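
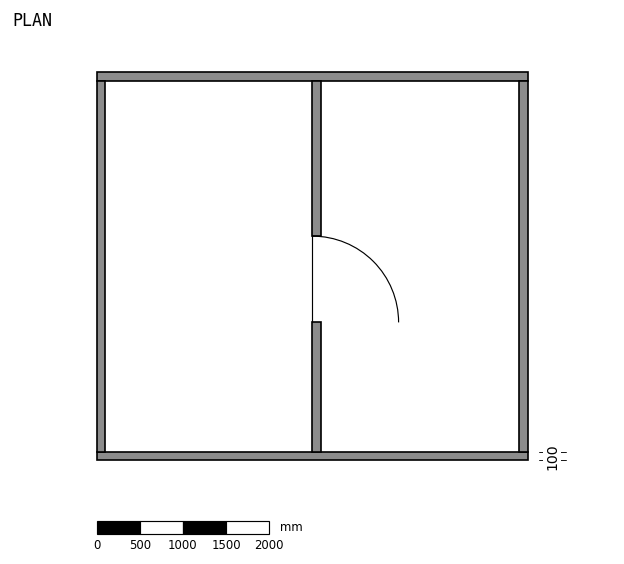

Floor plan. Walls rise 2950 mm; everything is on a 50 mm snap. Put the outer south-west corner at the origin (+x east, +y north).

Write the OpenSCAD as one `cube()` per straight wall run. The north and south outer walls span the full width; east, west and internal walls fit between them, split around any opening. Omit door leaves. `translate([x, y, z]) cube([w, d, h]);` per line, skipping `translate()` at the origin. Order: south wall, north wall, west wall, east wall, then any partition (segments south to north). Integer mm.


cube([5000, 100, 2950]);
translate([0, 4400, 0]) cube([5000, 100, 2950]);
translate([0, 100, 0]) cube([100, 4300, 2950]);
translate([4900, 100, 0]) cube([100, 4300, 2950]);
translate([2500, 100, 0]) cube([100, 1500, 2950]);
translate([2500, 2600, 0]) cube([100, 1800, 2950]);


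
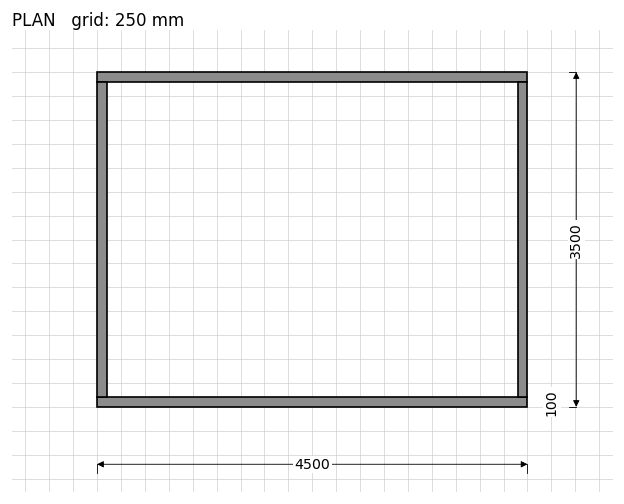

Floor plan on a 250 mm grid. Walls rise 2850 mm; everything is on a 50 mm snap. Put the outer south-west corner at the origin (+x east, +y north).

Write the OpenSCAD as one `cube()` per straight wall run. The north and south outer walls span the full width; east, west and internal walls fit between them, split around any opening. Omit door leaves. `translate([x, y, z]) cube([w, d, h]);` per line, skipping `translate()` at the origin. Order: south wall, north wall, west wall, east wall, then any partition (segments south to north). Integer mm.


cube([4500, 100, 2850]);
translate([0, 3400, 0]) cube([4500, 100, 2850]);
translate([0, 100, 0]) cube([100, 3300, 2850]);
translate([4400, 100, 0]) cube([100, 3300, 2850]);


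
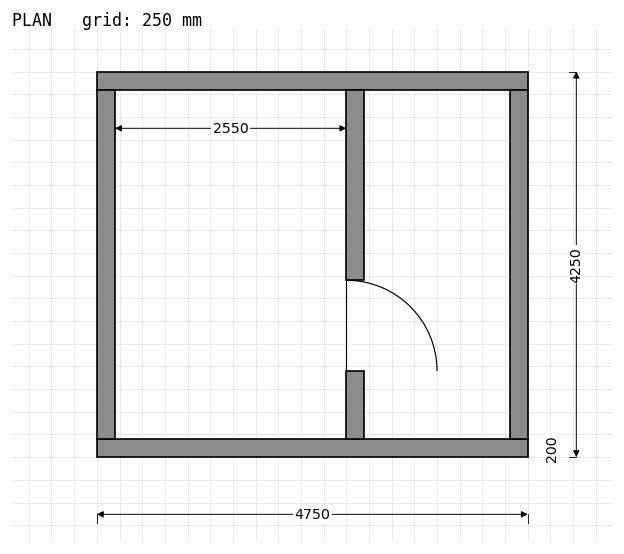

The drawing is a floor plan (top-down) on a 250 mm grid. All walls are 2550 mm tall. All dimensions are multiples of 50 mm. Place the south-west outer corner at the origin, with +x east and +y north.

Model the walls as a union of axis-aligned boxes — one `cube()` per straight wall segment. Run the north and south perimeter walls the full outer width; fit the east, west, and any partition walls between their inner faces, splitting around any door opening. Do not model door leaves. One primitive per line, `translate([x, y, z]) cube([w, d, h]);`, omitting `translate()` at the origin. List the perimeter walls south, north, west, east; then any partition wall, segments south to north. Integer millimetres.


cube([4750, 200, 2550]);
translate([0, 4050, 0]) cube([4750, 200, 2550]);
translate([0, 200, 0]) cube([200, 3850, 2550]);
translate([4550, 200, 0]) cube([200, 3850, 2550]);
translate([2750, 200, 0]) cube([200, 750, 2550]);
translate([2750, 1950, 0]) cube([200, 2100, 2550]);


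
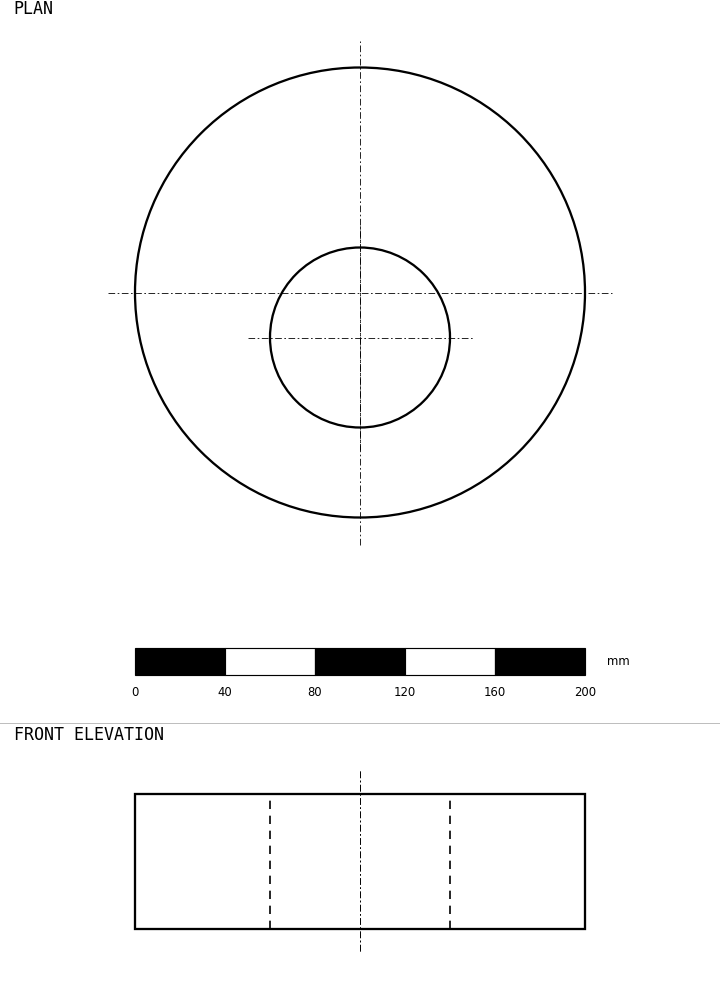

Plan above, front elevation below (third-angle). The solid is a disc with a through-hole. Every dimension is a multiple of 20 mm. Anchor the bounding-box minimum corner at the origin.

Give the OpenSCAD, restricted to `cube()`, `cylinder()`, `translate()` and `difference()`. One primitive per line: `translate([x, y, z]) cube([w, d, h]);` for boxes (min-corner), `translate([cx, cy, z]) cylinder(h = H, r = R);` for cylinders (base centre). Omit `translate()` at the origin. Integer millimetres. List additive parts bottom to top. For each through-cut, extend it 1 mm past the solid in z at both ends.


difference() {
  translate([100, 100, 0]) cylinder(h = 60, r = 100);
  translate([100, 80, -1]) cylinder(h = 62, r = 40);
}


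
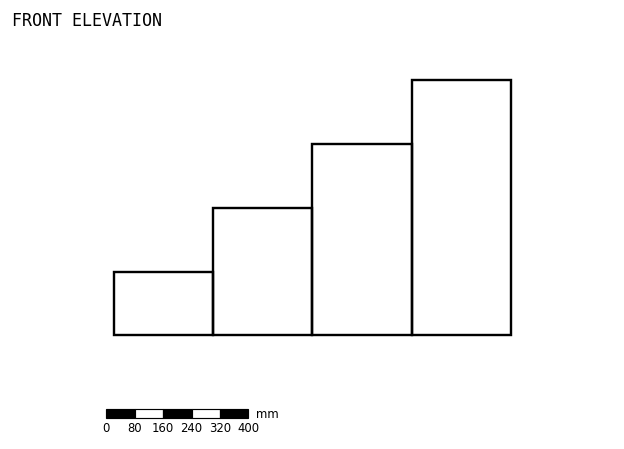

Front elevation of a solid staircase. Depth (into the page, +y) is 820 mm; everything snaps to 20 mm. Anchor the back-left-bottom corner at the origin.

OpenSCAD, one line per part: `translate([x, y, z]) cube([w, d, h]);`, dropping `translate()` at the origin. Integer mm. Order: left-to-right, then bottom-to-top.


cube([280, 820, 180]);
translate([280, 0, 0]) cube([280, 820, 360]);
translate([560, 0, 0]) cube([280, 820, 540]);
translate([840, 0, 0]) cube([280, 820, 720]);


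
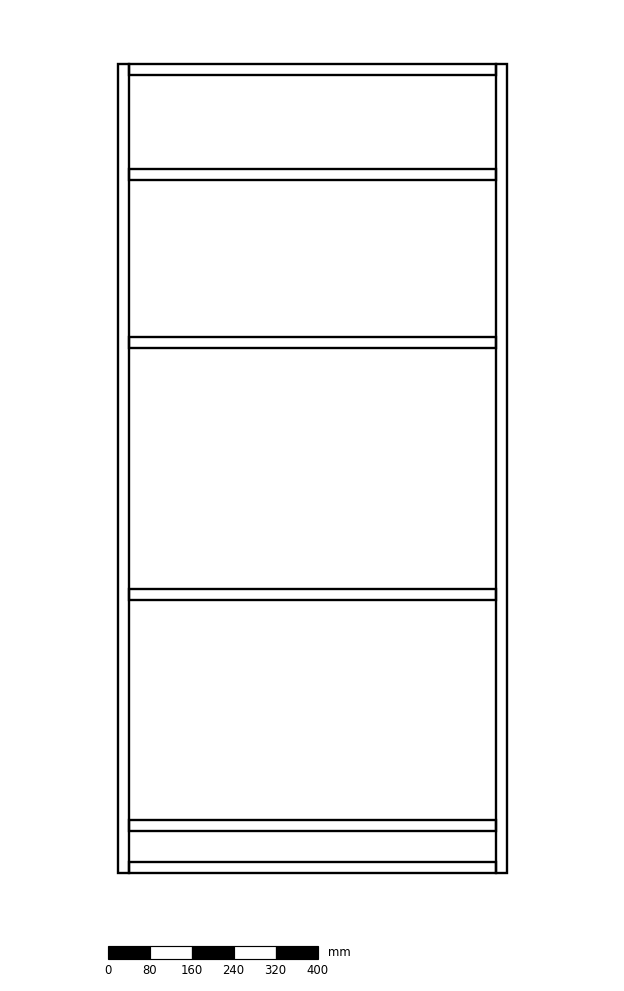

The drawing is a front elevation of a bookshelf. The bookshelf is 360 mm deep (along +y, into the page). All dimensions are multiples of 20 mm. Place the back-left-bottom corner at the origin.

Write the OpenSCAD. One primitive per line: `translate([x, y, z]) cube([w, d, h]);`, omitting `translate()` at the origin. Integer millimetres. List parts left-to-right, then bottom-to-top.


cube([20, 360, 1540]);
translate([20, 0, 0]) cube([700, 360, 20]);
translate([20, 0, 80]) cube([700, 360, 20]);
translate([20, 0, 520]) cube([700, 360, 20]);
translate([20, 0, 1000]) cube([700, 360, 20]);
translate([20, 0, 1320]) cube([700, 360, 20]);
translate([20, 0, 1520]) cube([700, 360, 20]);
translate([720, 0, 0]) cube([20, 360, 1540]);


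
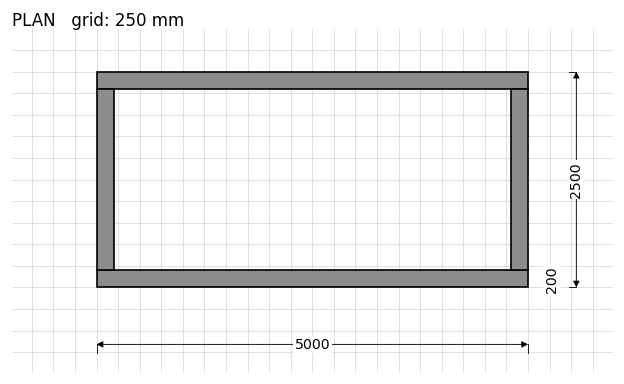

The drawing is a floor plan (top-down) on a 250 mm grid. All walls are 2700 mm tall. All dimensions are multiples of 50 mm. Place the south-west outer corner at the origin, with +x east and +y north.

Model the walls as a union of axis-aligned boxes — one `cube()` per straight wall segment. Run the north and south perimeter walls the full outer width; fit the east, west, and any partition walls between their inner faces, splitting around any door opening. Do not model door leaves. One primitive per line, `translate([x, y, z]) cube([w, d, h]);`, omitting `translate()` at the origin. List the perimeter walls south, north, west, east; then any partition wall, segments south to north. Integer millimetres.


cube([5000, 200, 2700]);
translate([0, 2300, 0]) cube([5000, 200, 2700]);
translate([0, 200, 0]) cube([200, 2100, 2700]);
translate([4800, 200, 0]) cube([200, 2100, 2700]);


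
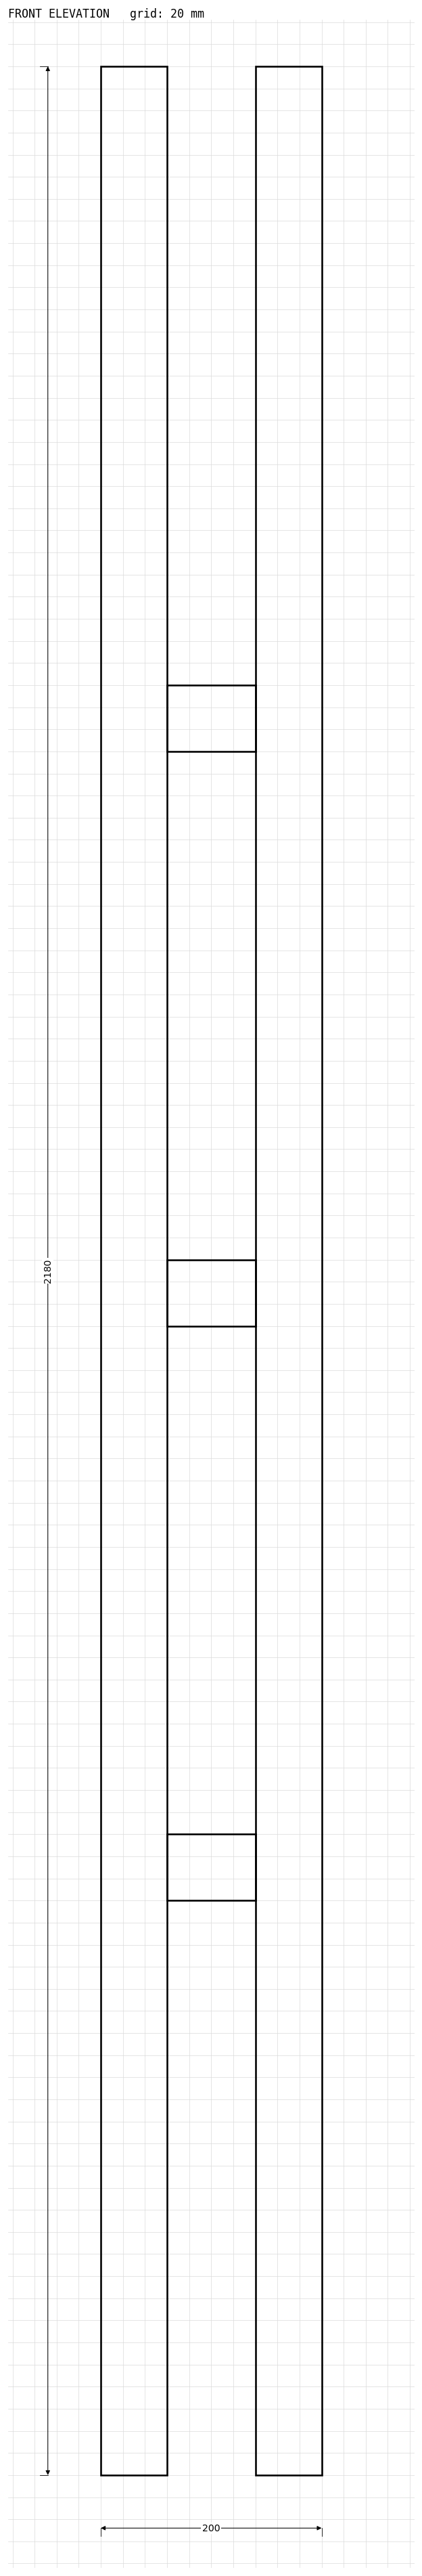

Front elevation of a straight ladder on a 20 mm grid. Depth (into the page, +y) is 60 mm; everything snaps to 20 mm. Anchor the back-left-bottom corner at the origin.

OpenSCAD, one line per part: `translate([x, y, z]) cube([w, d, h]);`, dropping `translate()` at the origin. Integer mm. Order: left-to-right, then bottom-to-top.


cube([60, 60, 2180]);
translate([60, 0, 520]) cube([80, 60, 60]);
translate([60, 0, 1040]) cube([80, 60, 60]);
translate([60, 0, 1560]) cube([80, 60, 60]);
translate([140, 0, 0]) cube([60, 60, 2180]);


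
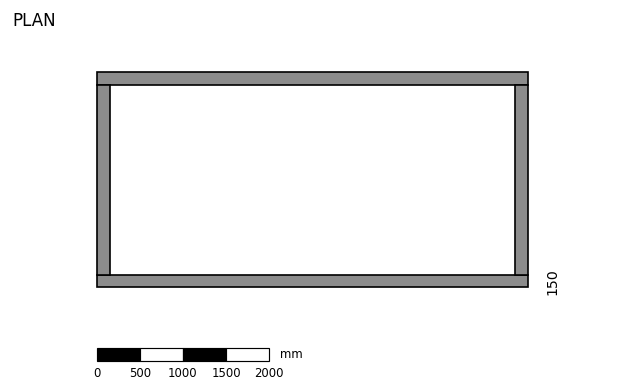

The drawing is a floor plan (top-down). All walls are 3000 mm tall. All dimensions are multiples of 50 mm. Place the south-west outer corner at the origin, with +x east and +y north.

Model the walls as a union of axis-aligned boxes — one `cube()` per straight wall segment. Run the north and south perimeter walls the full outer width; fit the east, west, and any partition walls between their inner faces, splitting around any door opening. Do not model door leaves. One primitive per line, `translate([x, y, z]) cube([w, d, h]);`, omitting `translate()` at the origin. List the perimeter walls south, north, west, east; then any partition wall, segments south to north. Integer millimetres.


cube([5000, 150, 3000]);
translate([0, 2350, 0]) cube([5000, 150, 3000]);
translate([0, 150, 0]) cube([150, 2200, 3000]);
translate([4850, 150, 0]) cube([150, 2200, 3000]);


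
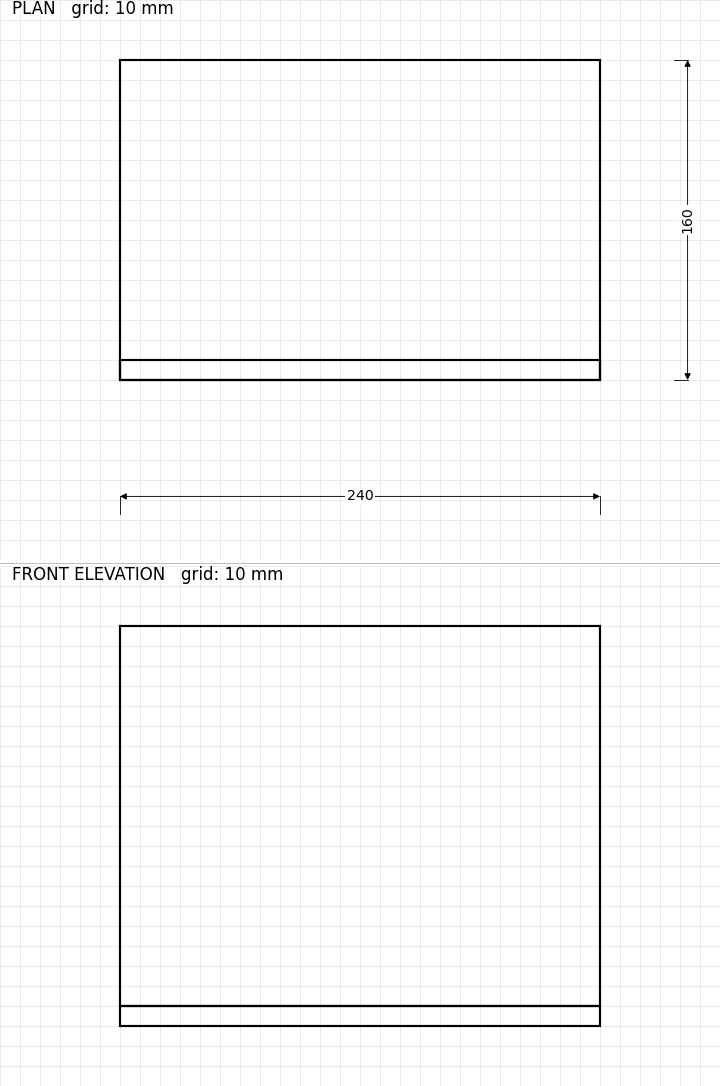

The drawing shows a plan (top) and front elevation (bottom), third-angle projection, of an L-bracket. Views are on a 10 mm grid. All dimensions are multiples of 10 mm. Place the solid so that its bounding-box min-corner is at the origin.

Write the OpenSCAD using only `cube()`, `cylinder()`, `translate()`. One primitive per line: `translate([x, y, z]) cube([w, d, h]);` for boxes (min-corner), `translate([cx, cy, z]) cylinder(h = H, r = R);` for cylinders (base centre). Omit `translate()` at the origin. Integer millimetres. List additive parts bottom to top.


cube([240, 160, 10]);
translate([0, 0, 10]) cube([240, 10, 190]);


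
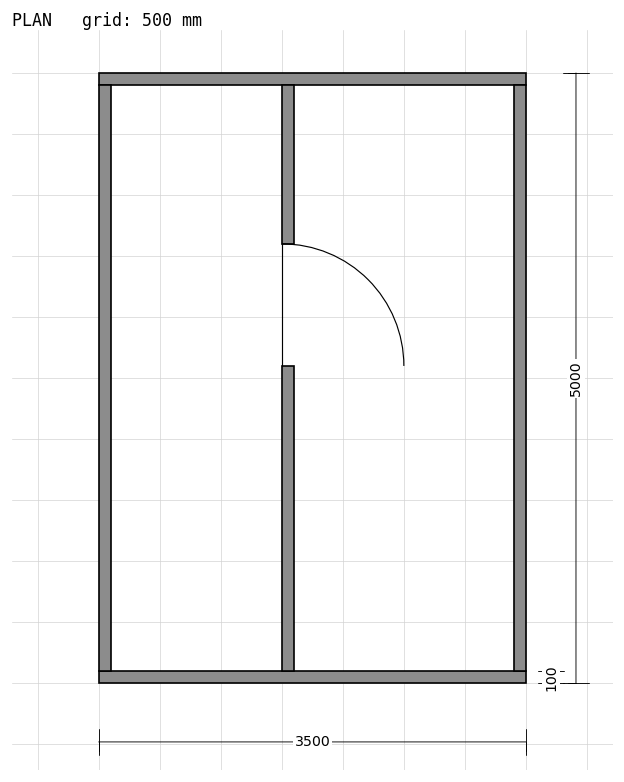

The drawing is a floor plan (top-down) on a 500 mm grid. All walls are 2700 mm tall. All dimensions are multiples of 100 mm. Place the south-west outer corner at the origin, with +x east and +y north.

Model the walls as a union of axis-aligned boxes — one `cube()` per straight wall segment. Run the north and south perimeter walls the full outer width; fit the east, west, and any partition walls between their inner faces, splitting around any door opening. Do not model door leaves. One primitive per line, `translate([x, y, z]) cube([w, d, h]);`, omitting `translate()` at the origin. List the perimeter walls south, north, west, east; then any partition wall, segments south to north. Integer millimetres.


cube([3500, 100, 2700]);
translate([0, 4900, 0]) cube([3500, 100, 2700]);
translate([0, 100, 0]) cube([100, 4800, 2700]);
translate([3400, 100, 0]) cube([100, 4800, 2700]);
translate([1500, 100, 0]) cube([100, 2500, 2700]);
translate([1500, 3600, 0]) cube([100, 1300, 2700]);


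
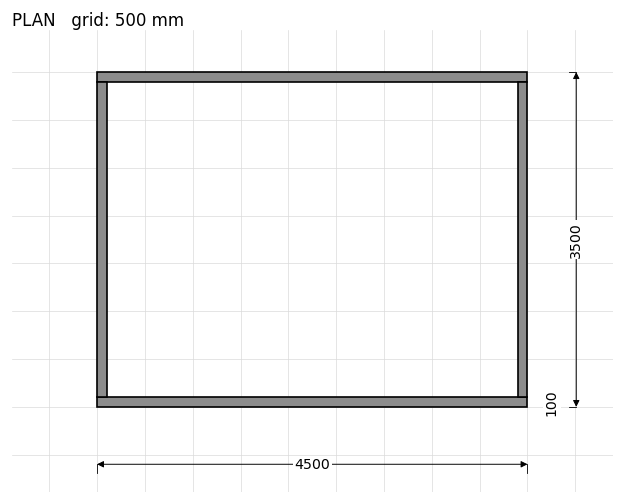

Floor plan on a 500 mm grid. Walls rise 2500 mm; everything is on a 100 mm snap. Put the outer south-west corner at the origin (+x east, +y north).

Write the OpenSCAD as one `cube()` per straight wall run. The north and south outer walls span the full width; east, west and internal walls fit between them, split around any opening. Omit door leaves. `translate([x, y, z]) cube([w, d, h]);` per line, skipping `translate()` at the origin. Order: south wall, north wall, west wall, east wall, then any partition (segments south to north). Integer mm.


cube([4500, 100, 2500]);
translate([0, 3400, 0]) cube([4500, 100, 2500]);
translate([0, 100, 0]) cube([100, 3300, 2500]);
translate([4400, 100, 0]) cube([100, 3300, 2500]);


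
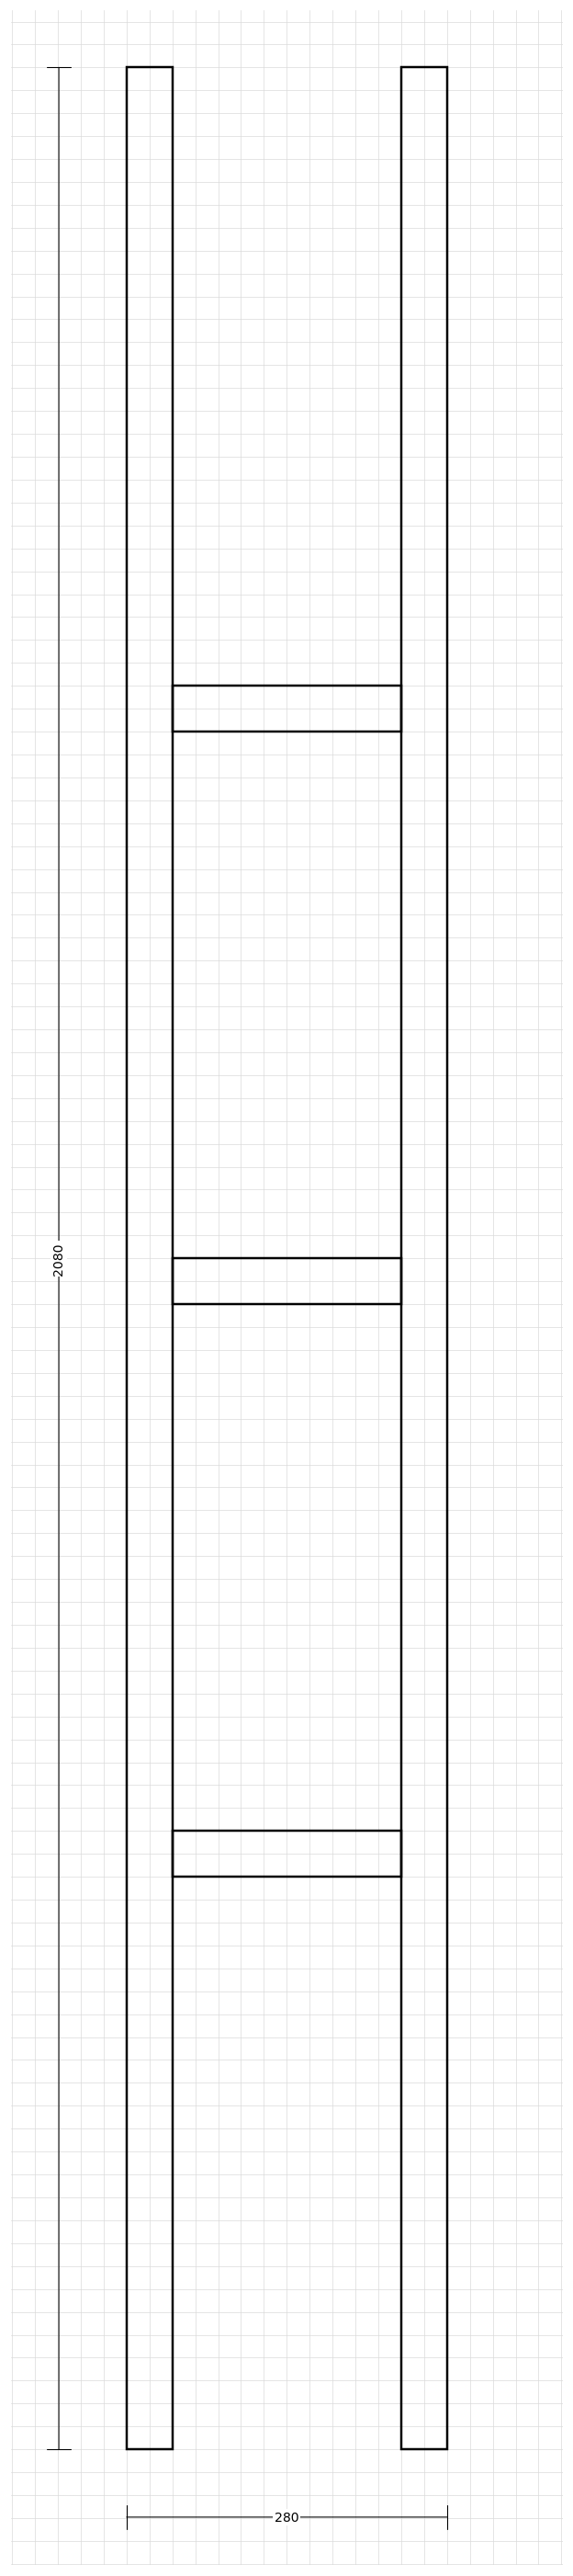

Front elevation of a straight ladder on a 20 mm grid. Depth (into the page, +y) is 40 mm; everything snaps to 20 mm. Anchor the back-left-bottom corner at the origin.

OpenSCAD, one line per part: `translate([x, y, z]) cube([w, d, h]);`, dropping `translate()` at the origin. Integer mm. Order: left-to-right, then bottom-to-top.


cube([40, 40, 2080]);
translate([40, 0, 500]) cube([200, 40, 40]);
translate([40, 0, 1000]) cube([200, 40, 40]);
translate([40, 0, 1500]) cube([200, 40, 40]);
translate([240, 0, 0]) cube([40, 40, 2080]);


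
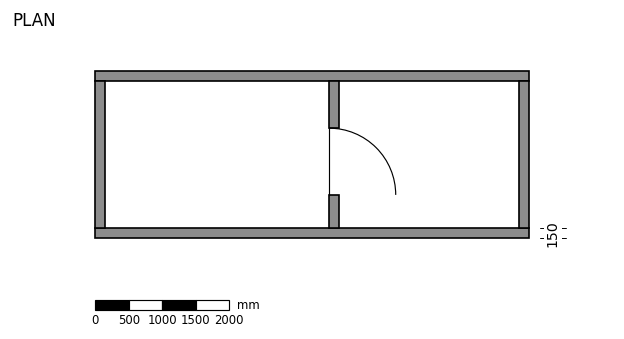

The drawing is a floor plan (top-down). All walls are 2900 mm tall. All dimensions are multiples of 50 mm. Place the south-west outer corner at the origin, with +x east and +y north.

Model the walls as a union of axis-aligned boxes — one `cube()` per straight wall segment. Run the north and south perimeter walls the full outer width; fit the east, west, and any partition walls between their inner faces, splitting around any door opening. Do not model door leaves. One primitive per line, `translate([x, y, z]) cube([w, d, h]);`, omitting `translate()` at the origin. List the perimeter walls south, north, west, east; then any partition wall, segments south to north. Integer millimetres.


cube([6500, 150, 2900]);
translate([0, 2350, 0]) cube([6500, 150, 2900]);
translate([0, 150, 0]) cube([150, 2200, 2900]);
translate([6350, 150, 0]) cube([150, 2200, 2900]);
translate([3500, 150, 0]) cube([150, 500, 2900]);
translate([3500, 1650, 0]) cube([150, 700, 2900]);


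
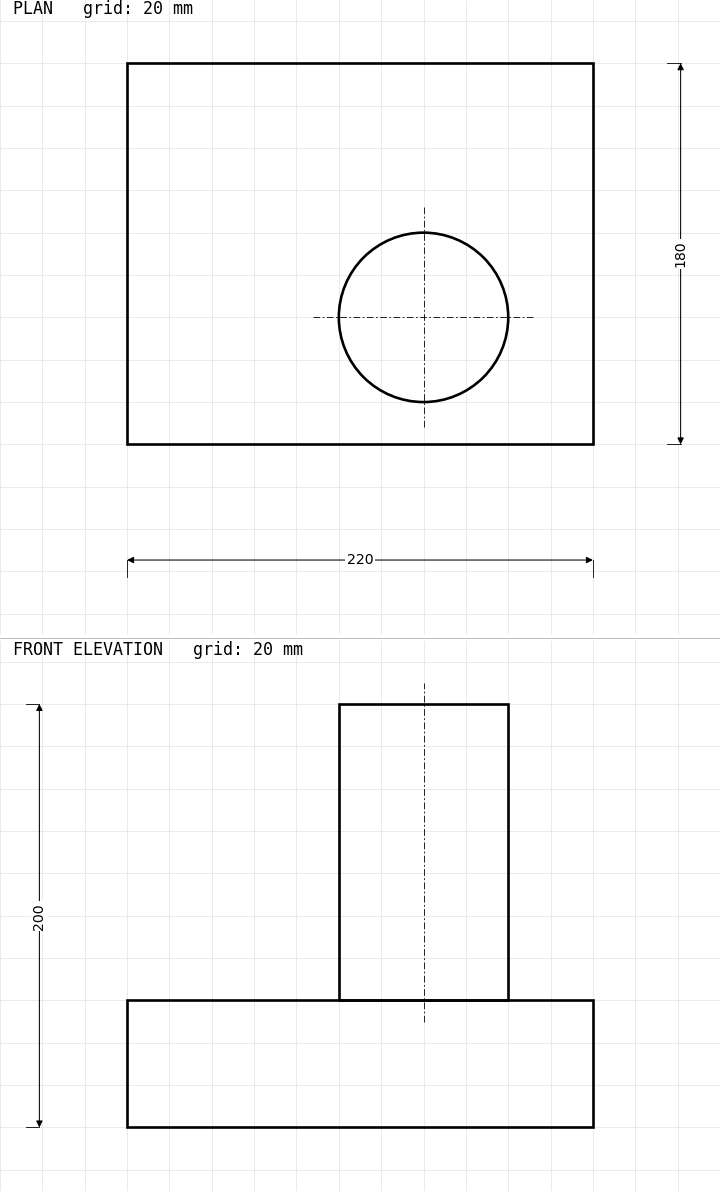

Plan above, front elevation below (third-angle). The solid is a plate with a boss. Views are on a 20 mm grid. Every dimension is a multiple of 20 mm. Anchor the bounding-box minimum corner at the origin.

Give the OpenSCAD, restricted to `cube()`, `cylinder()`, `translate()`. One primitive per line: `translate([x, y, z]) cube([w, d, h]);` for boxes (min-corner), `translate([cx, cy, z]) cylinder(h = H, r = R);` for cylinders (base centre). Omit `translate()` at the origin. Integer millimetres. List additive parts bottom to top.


cube([220, 180, 60]);
translate([140, 60, 60]) cylinder(h = 140, r = 40);


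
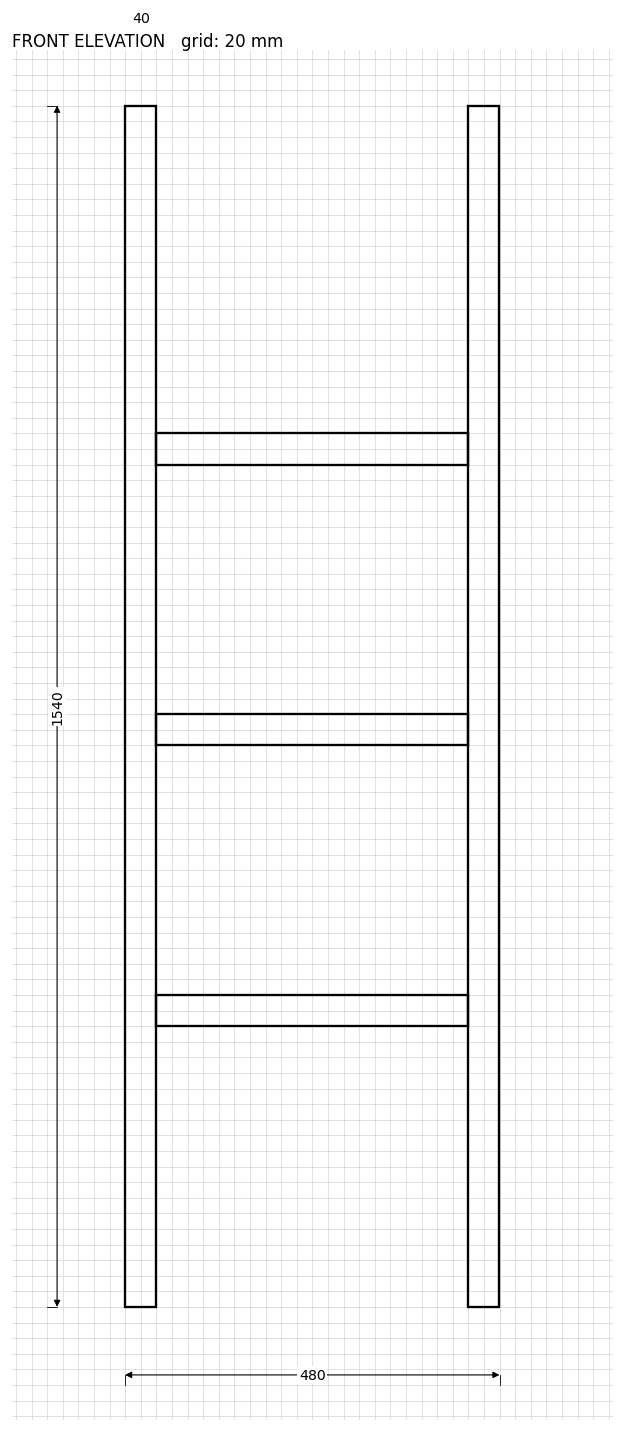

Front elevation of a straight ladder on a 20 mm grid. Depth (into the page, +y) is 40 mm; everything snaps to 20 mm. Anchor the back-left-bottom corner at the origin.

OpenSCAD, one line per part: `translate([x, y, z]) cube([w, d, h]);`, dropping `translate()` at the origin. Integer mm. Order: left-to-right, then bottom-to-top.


cube([40, 40, 1540]);
translate([40, 0, 360]) cube([400, 40, 40]);
translate([40, 0, 720]) cube([400, 40, 40]);
translate([40, 0, 1080]) cube([400, 40, 40]);
translate([440, 0, 0]) cube([40, 40, 1540]);


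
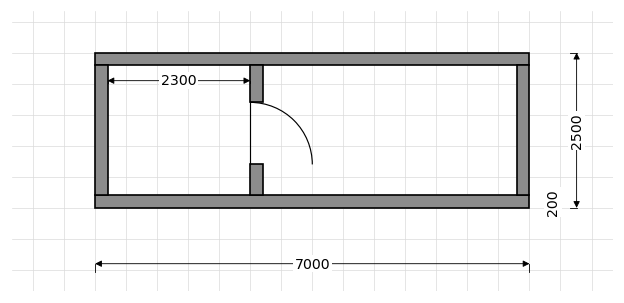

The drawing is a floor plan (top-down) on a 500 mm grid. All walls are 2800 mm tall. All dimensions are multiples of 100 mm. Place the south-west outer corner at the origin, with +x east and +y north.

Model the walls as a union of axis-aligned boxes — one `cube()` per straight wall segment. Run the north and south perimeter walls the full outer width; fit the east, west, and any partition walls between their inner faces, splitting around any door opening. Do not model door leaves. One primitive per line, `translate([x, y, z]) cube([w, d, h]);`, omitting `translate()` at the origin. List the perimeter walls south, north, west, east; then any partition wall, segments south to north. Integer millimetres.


cube([7000, 200, 2800]);
translate([0, 2300, 0]) cube([7000, 200, 2800]);
translate([0, 200, 0]) cube([200, 2100, 2800]);
translate([6800, 200, 0]) cube([200, 2100, 2800]);
translate([2500, 200, 0]) cube([200, 500, 2800]);
translate([2500, 1700, 0]) cube([200, 600, 2800]);


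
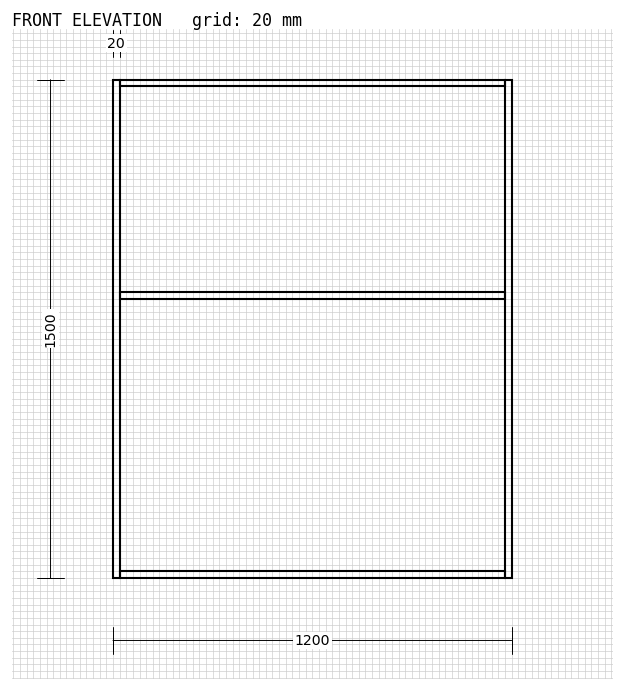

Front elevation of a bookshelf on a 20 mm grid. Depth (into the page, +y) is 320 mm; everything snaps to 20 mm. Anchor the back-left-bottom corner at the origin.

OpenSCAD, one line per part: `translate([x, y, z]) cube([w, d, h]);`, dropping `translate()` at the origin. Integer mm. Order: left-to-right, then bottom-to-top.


cube([20, 320, 1500]);
translate([20, 0, 0]) cube([1160, 320, 20]);
translate([20, 0, 840]) cube([1160, 320, 20]);
translate([20, 0, 1480]) cube([1160, 320, 20]);
translate([1180, 0, 0]) cube([20, 320, 1500]);


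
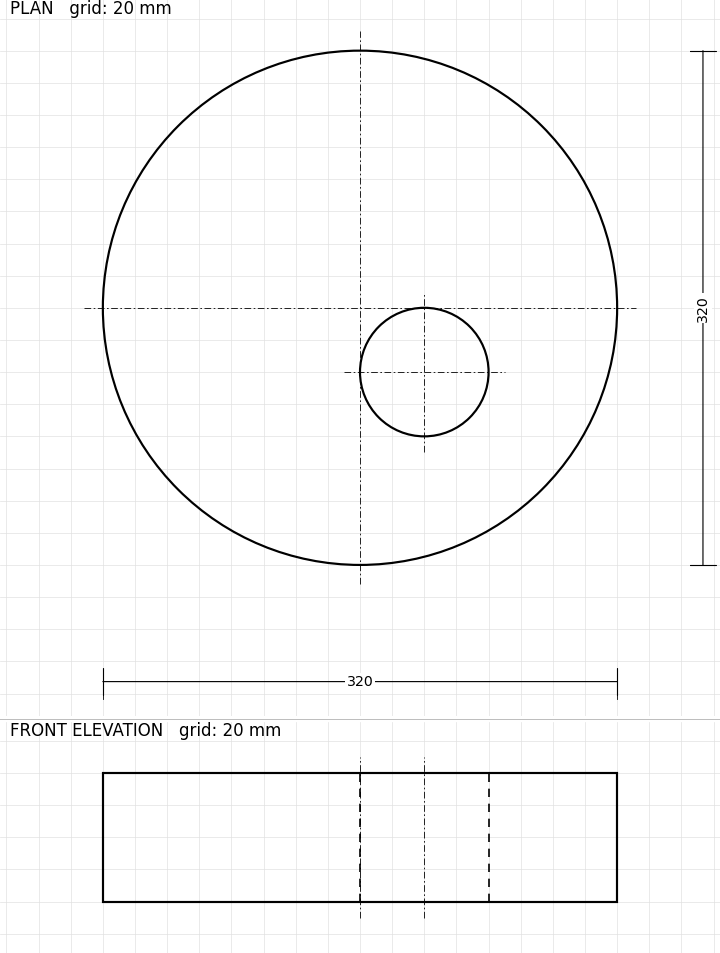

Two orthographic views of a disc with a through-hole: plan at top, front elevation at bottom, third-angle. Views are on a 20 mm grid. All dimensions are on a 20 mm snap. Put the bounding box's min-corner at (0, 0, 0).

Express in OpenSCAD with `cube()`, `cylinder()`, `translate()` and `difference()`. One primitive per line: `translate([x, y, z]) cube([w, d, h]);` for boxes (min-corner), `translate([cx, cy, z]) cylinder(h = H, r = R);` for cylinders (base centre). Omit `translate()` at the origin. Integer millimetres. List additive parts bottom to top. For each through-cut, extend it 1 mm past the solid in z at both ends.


difference() {
  translate([160, 160, 0]) cylinder(h = 80, r = 160);
  translate([200, 120, -1]) cylinder(h = 82, r = 40);
}


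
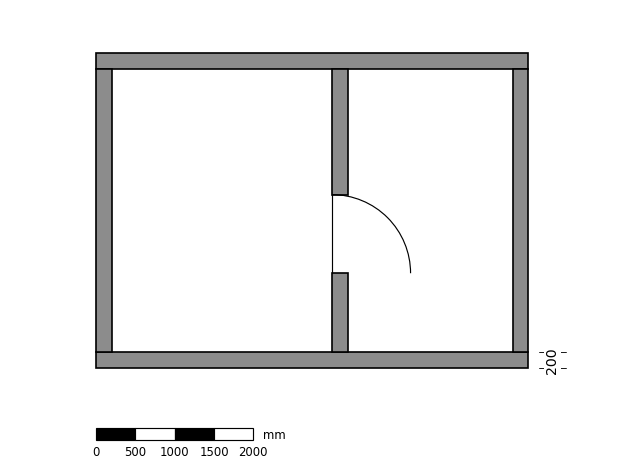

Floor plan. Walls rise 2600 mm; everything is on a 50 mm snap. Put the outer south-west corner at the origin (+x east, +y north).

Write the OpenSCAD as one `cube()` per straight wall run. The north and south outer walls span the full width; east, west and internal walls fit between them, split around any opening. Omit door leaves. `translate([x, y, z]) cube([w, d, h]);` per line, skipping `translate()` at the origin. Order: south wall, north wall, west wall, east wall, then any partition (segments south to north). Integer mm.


cube([5500, 200, 2600]);
translate([0, 3800, 0]) cube([5500, 200, 2600]);
translate([0, 200, 0]) cube([200, 3600, 2600]);
translate([5300, 200, 0]) cube([200, 3600, 2600]);
translate([3000, 200, 0]) cube([200, 1000, 2600]);
translate([3000, 2200, 0]) cube([200, 1600, 2600]);


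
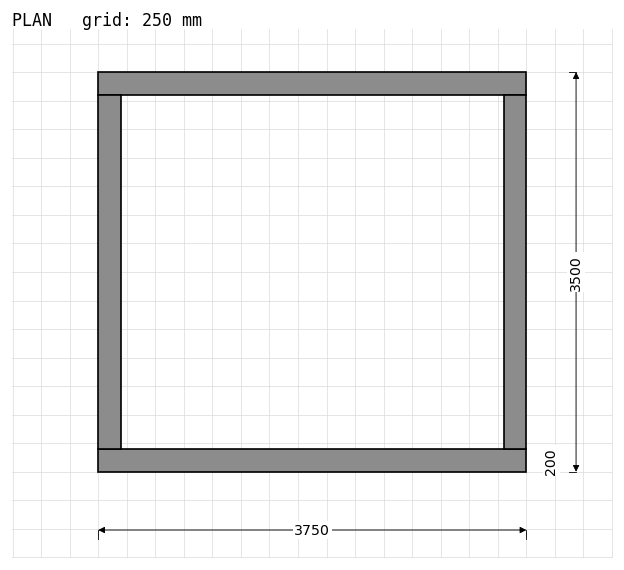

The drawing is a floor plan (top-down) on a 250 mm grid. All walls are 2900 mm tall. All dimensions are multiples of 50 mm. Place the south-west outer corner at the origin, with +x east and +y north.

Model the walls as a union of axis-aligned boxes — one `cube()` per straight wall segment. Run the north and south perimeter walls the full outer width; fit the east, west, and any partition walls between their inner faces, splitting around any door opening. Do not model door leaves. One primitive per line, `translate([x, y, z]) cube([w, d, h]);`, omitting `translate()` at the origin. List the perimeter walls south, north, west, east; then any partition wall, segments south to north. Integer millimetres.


cube([3750, 200, 2900]);
translate([0, 3300, 0]) cube([3750, 200, 2900]);
translate([0, 200, 0]) cube([200, 3100, 2900]);
translate([3550, 200, 0]) cube([200, 3100, 2900]);


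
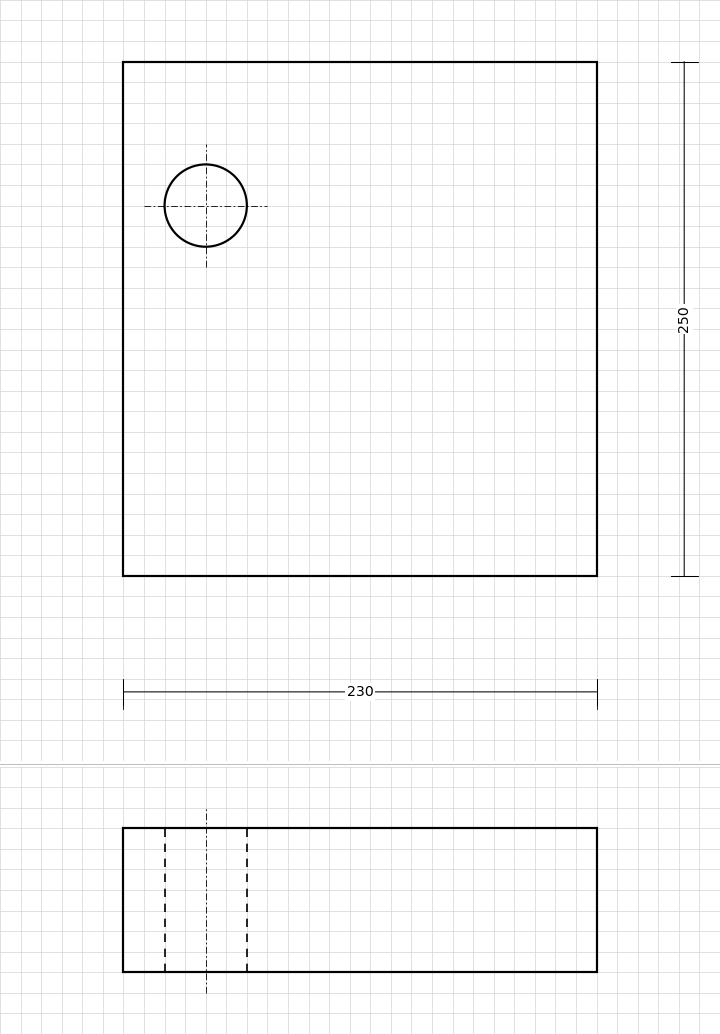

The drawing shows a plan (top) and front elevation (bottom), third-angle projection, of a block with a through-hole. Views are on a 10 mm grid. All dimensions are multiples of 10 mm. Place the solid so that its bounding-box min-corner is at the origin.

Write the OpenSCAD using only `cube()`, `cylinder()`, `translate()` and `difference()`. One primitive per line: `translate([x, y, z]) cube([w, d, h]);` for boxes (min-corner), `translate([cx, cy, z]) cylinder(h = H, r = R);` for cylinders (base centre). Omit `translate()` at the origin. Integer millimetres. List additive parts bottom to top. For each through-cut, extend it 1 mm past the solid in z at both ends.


difference() {
  cube([230, 250, 70]);
  translate([40, 180, -1]) cylinder(h = 72, r = 20);
}


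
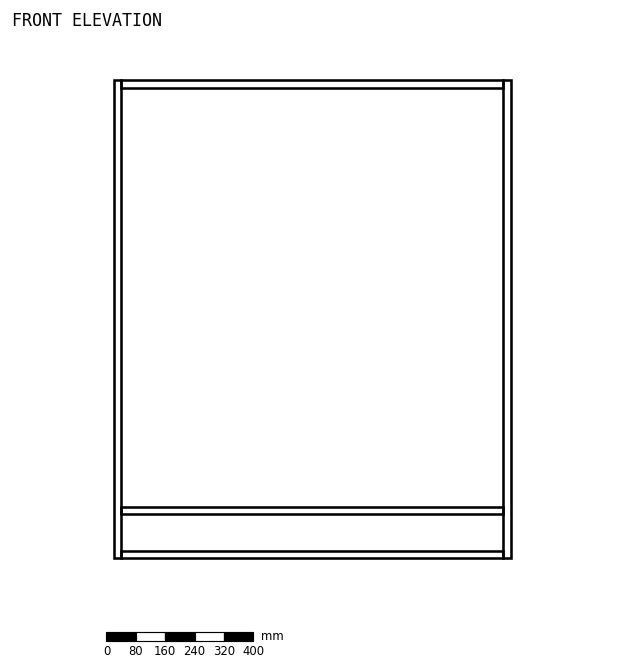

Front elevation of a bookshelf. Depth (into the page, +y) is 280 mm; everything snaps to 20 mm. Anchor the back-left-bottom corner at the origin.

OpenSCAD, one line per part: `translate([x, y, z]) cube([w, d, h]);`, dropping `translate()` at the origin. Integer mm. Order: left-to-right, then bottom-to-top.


cube([20, 280, 1300]);
translate([20, 0, 0]) cube([1040, 280, 20]);
translate([20, 0, 120]) cube([1040, 280, 20]);
translate([20, 0, 1280]) cube([1040, 280, 20]);
translate([1060, 0, 0]) cube([20, 280, 1300]);


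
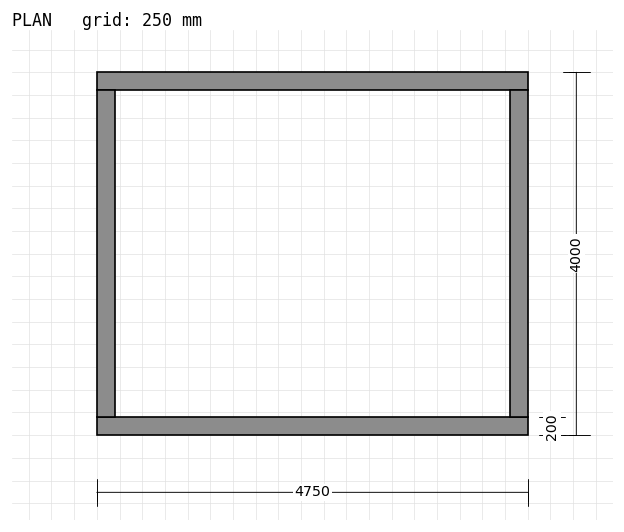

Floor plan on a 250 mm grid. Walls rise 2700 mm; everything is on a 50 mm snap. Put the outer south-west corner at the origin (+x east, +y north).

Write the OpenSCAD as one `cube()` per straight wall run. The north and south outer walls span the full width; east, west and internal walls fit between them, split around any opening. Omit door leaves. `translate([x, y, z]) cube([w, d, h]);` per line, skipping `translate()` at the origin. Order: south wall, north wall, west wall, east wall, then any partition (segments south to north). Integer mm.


cube([4750, 200, 2700]);
translate([0, 3800, 0]) cube([4750, 200, 2700]);
translate([0, 200, 0]) cube([200, 3600, 2700]);
translate([4550, 200, 0]) cube([200, 3600, 2700]);


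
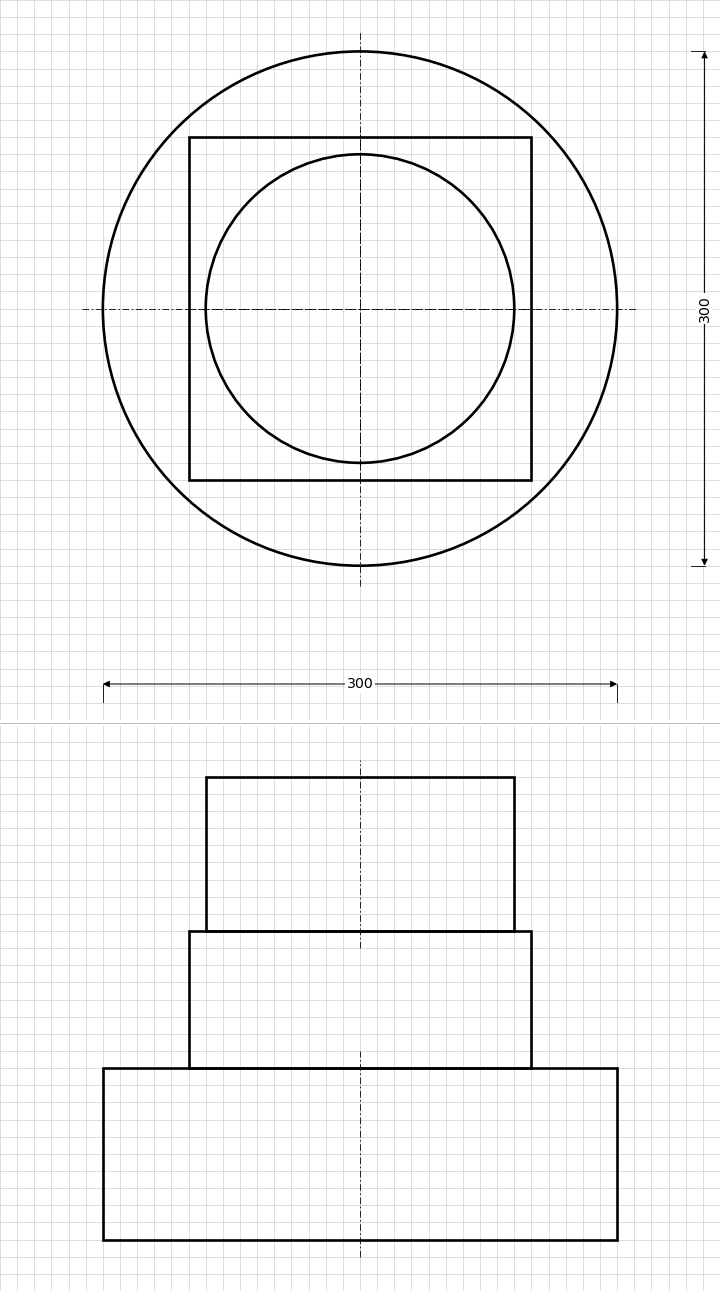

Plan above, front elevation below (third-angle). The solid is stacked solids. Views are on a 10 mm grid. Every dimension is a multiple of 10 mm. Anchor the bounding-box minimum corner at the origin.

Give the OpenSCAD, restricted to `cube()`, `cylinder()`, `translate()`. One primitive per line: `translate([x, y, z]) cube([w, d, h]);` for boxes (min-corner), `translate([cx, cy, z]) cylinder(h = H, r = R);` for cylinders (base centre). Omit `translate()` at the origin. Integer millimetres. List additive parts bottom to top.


translate([150, 150, 0]) cylinder(h = 100, r = 150);
translate([50, 50, 100]) cube([200, 200, 80]);
translate([150, 150, 180]) cylinder(h = 90, r = 90);


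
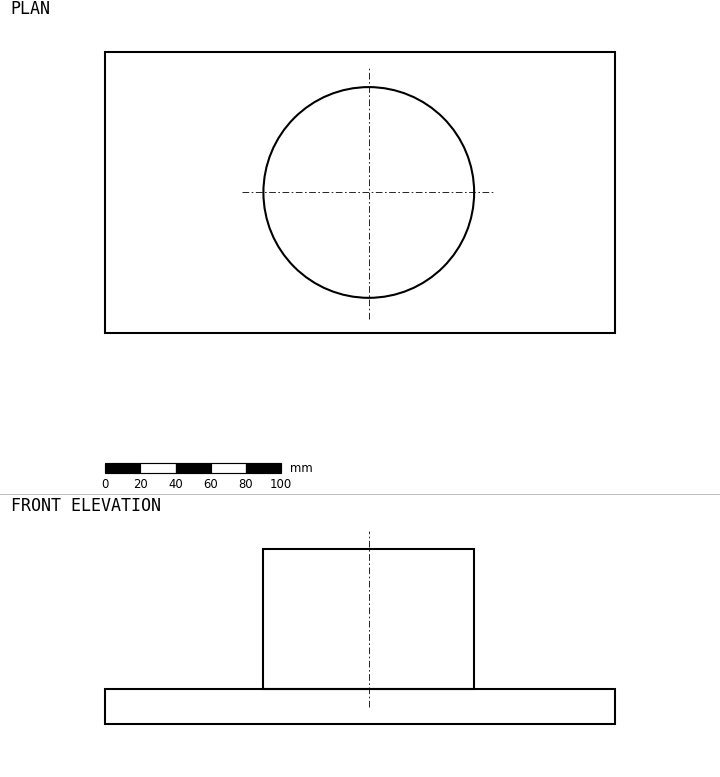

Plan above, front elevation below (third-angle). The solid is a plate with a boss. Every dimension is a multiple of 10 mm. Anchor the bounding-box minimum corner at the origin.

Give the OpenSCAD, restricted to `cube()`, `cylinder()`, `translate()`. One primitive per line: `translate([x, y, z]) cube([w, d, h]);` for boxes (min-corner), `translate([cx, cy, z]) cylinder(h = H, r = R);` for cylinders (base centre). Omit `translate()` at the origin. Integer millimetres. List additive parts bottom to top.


cube([290, 160, 20]);
translate([150, 80, 20]) cylinder(h = 80, r = 60);


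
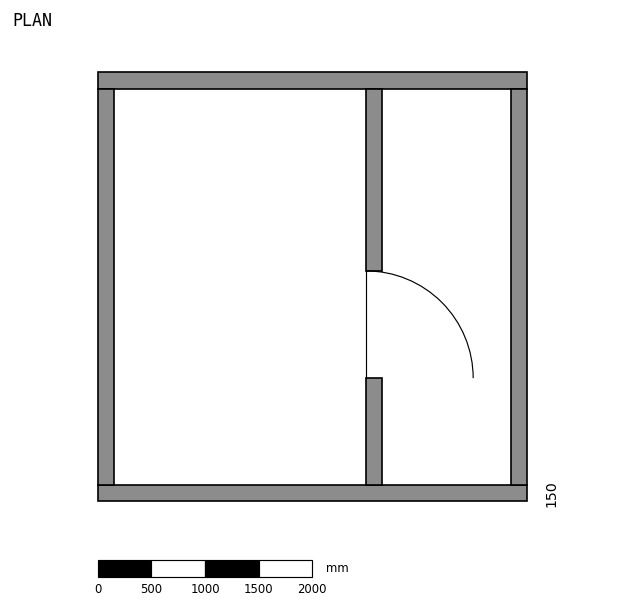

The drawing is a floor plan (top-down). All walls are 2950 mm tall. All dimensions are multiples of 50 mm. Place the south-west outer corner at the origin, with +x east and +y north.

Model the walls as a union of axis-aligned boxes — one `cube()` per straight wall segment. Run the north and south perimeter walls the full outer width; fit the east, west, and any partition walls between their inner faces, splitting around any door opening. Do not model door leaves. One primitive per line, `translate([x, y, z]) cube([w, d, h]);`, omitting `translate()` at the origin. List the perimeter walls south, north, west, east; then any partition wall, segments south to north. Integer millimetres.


cube([4000, 150, 2950]);
translate([0, 3850, 0]) cube([4000, 150, 2950]);
translate([0, 150, 0]) cube([150, 3700, 2950]);
translate([3850, 150, 0]) cube([150, 3700, 2950]);
translate([2500, 150, 0]) cube([150, 1000, 2950]);
translate([2500, 2150, 0]) cube([150, 1700, 2950]);


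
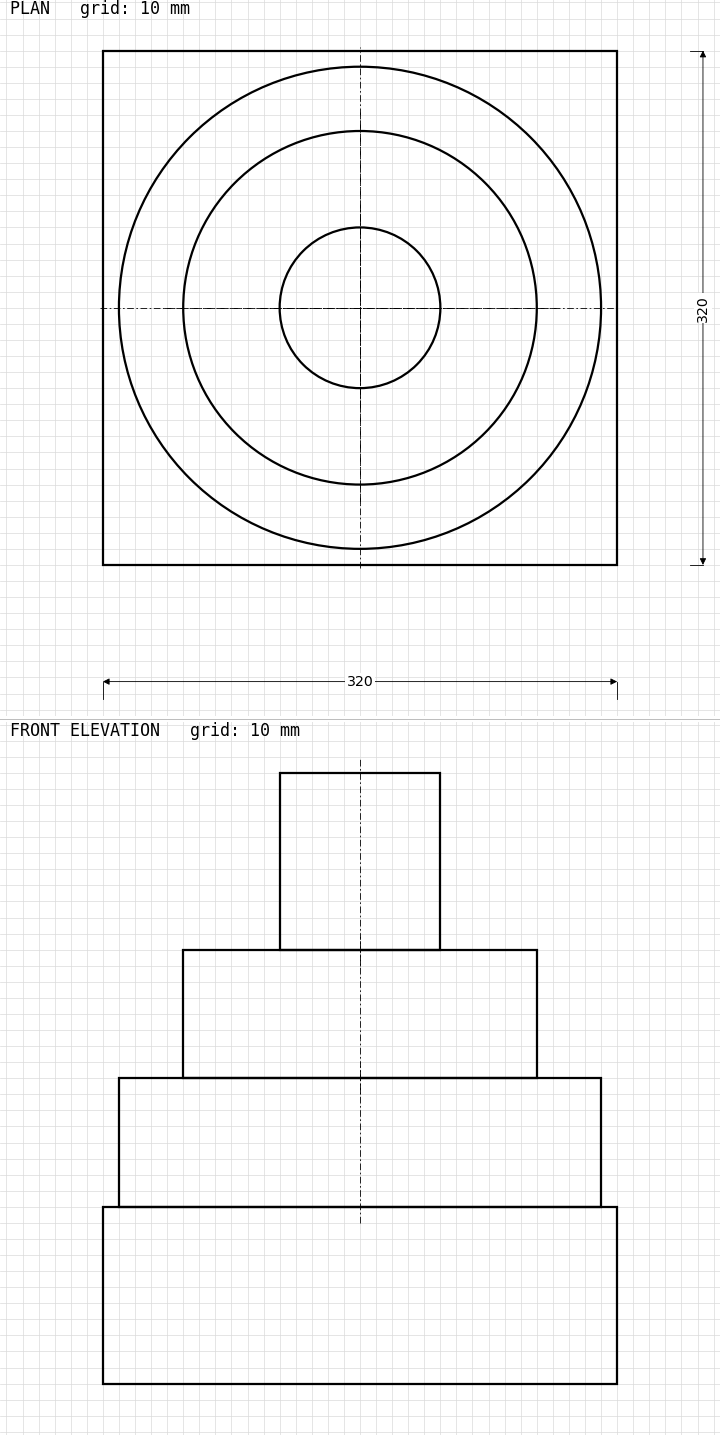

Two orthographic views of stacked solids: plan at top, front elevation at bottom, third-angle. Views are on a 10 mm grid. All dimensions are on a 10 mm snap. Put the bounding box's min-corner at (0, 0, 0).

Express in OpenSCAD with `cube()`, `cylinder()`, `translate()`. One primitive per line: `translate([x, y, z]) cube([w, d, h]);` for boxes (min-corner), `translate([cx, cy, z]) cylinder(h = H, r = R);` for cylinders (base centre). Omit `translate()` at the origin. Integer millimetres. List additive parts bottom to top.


cube([320, 320, 110]);
translate([160, 160, 110]) cylinder(h = 80, r = 150);
translate([160, 160, 190]) cylinder(h = 80, r = 110);
translate([160, 160, 270]) cylinder(h = 110, r = 50);


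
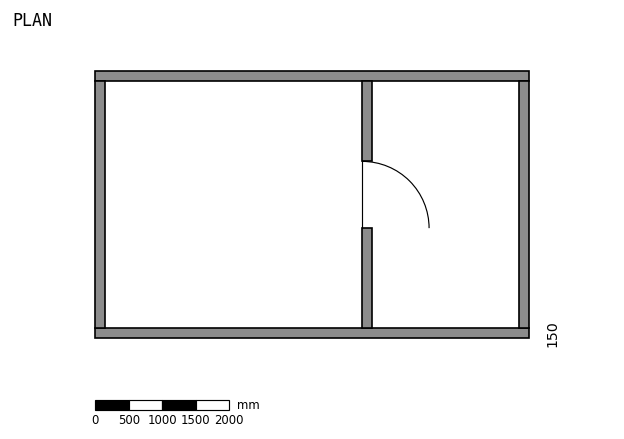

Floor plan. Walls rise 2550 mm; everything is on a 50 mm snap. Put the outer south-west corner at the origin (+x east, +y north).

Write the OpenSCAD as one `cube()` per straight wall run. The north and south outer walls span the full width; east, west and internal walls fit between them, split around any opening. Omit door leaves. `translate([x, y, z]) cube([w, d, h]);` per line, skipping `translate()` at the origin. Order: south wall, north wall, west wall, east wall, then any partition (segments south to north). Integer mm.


cube([6500, 150, 2550]);
translate([0, 3850, 0]) cube([6500, 150, 2550]);
translate([0, 150, 0]) cube([150, 3700, 2550]);
translate([6350, 150, 0]) cube([150, 3700, 2550]);
translate([4000, 150, 0]) cube([150, 1500, 2550]);
translate([4000, 2650, 0]) cube([150, 1200, 2550]);


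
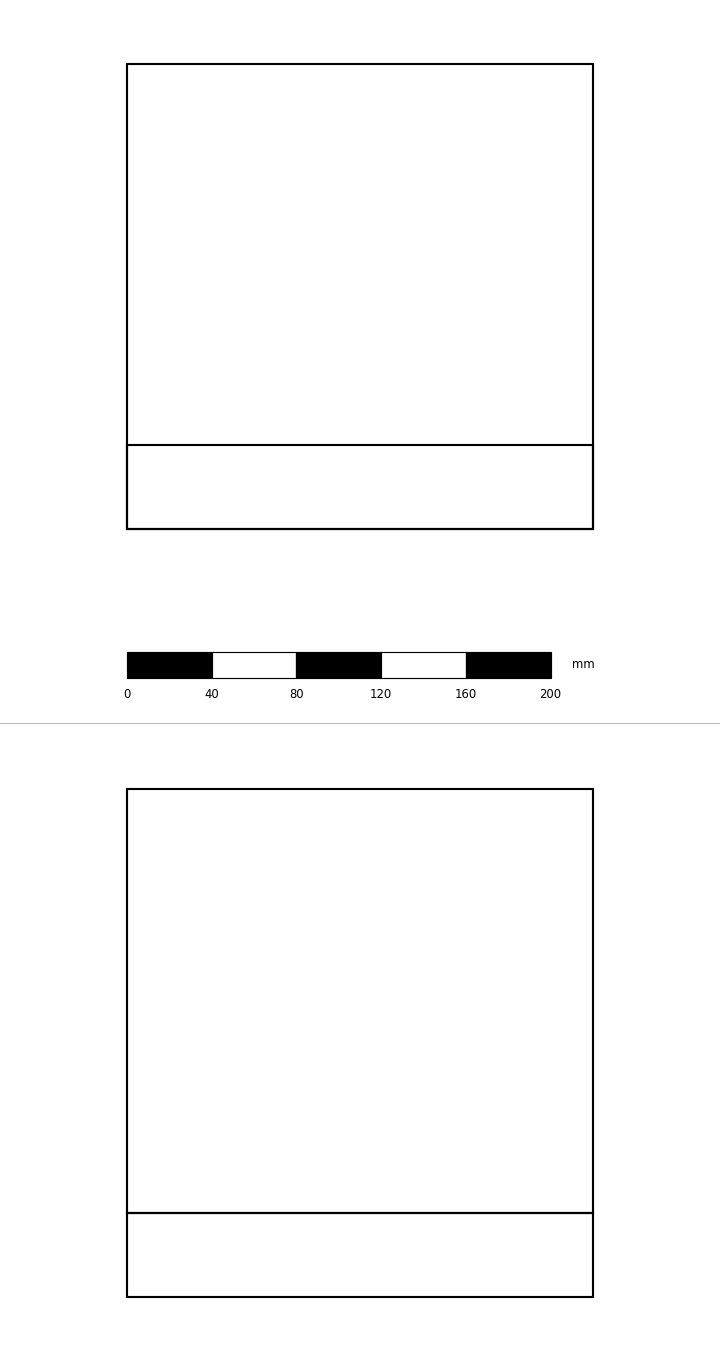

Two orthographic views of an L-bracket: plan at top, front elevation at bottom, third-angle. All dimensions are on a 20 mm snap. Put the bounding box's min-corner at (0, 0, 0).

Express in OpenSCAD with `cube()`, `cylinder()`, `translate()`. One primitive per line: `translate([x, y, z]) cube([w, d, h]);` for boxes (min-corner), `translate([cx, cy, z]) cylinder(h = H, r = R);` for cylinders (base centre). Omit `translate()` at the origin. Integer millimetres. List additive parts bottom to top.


cube([220, 220, 40]);
translate([0, 0, 40]) cube([220, 40, 200]);


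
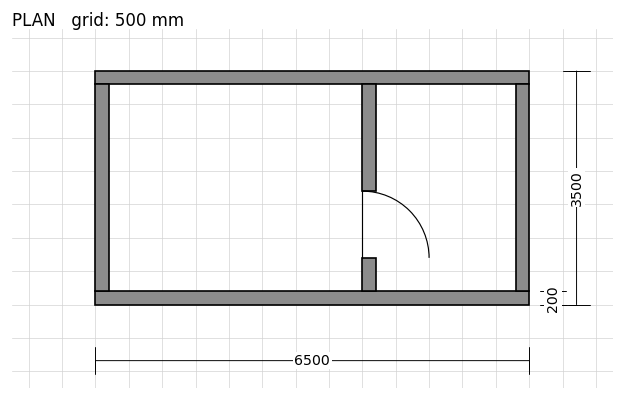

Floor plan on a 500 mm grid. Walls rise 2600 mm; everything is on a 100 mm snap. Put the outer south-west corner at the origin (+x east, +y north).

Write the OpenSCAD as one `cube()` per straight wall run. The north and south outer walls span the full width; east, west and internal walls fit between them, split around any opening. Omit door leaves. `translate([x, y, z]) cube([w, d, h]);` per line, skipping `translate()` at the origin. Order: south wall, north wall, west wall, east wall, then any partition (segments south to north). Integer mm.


cube([6500, 200, 2600]);
translate([0, 3300, 0]) cube([6500, 200, 2600]);
translate([0, 200, 0]) cube([200, 3100, 2600]);
translate([6300, 200, 0]) cube([200, 3100, 2600]);
translate([4000, 200, 0]) cube([200, 500, 2600]);
translate([4000, 1700, 0]) cube([200, 1600, 2600]);


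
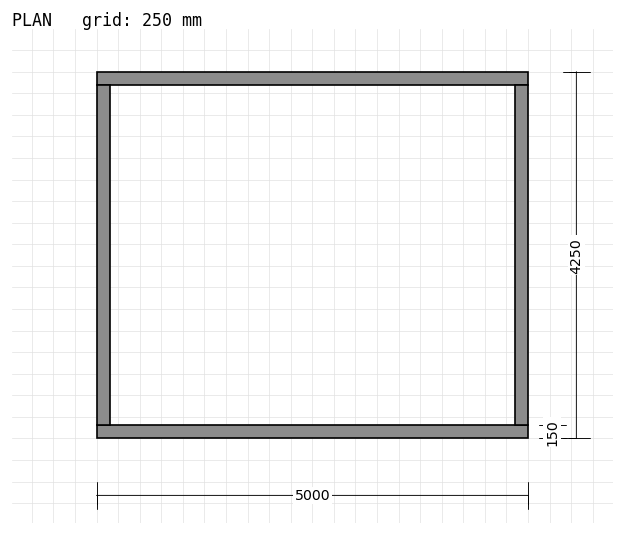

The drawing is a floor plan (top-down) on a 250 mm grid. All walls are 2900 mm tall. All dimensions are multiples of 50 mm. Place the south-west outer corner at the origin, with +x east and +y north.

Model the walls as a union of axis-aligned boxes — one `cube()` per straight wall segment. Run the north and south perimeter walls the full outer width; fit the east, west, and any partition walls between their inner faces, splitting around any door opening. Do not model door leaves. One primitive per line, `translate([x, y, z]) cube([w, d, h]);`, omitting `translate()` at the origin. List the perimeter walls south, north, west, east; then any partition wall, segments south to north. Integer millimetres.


cube([5000, 150, 2900]);
translate([0, 4100, 0]) cube([5000, 150, 2900]);
translate([0, 150, 0]) cube([150, 3950, 2900]);
translate([4850, 150, 0]) cube([150, 3950, 2900]);


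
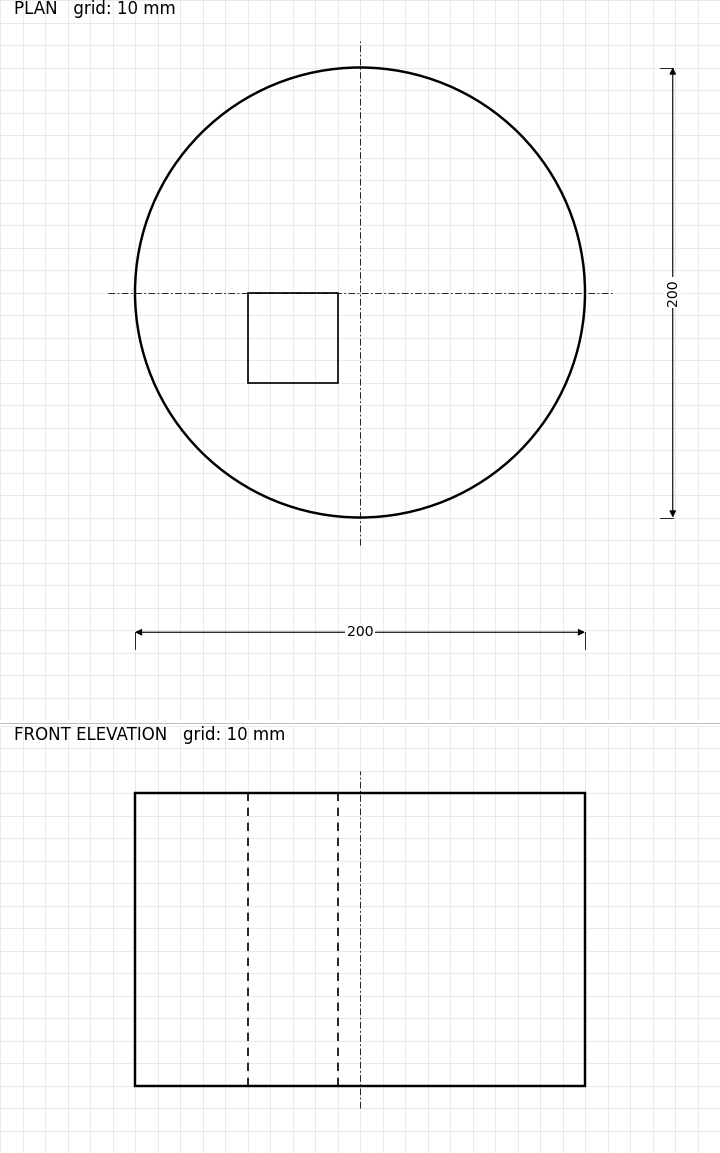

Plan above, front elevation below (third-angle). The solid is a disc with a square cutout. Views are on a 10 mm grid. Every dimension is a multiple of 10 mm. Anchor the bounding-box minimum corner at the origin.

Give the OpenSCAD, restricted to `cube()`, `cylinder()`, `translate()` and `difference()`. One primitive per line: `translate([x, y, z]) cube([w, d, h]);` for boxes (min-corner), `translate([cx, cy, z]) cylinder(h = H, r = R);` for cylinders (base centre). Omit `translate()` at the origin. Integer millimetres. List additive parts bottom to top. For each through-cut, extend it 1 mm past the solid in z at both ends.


difference() {
  translate([100, 100, 0]) cylinder(h = 130, r = 100);
  translate([50, 60, -1]) cube([40, 40, 132]);
}


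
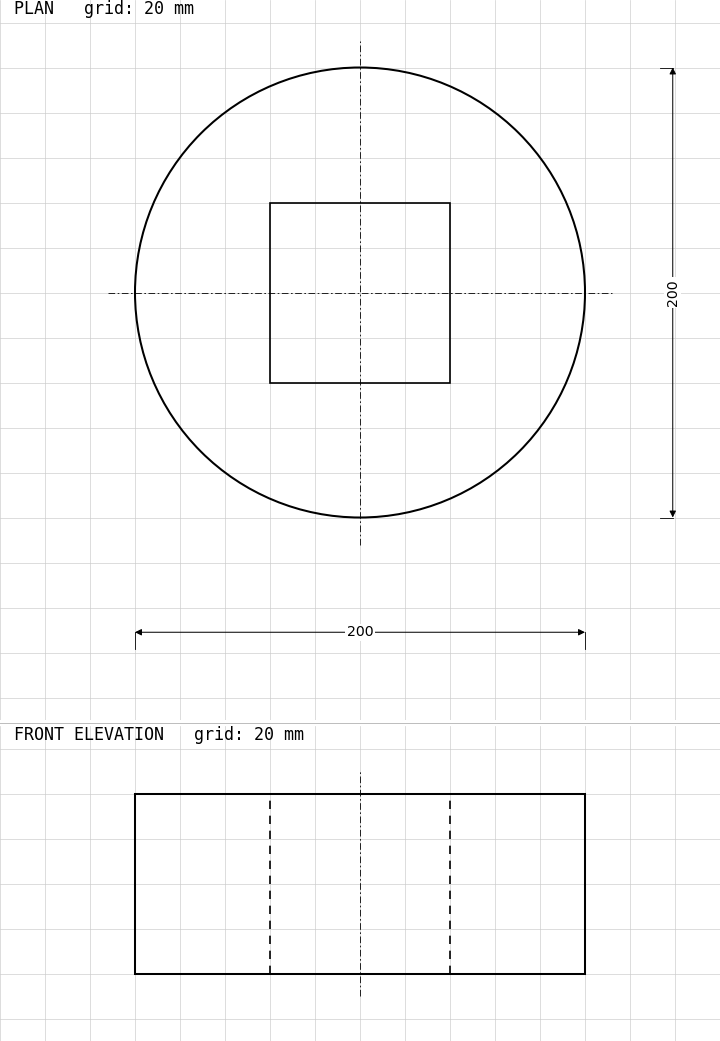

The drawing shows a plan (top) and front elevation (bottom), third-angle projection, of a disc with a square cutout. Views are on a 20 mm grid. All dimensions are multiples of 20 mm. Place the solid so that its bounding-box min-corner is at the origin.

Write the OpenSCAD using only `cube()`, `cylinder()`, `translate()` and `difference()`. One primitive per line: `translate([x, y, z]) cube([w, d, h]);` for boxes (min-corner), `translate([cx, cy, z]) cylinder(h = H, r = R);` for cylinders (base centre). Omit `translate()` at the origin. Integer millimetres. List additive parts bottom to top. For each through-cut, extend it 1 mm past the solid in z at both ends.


difference() {
  translate([100, 100, 0]) cylinder(h = 80, r = 100);
  translate([60, 60, -1]) cube([80, 80, 82]);
}


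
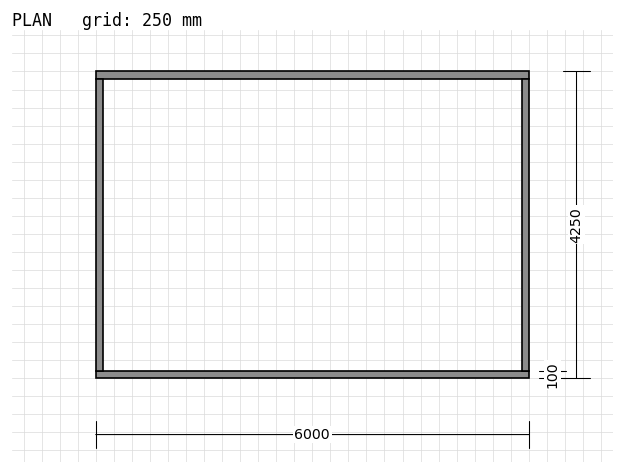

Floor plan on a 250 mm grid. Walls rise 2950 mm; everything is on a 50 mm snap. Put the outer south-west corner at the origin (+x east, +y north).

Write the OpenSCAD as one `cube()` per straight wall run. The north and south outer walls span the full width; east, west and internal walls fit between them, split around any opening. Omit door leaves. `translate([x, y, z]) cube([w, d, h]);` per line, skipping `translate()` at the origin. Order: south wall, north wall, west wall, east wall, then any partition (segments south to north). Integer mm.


cube([6000, 100, 2950]);
translate([0, 4150, 0]) cube([6000, 100, 2950]);
translate([0, 100, 0]) cube([100, 4050, 2950]);
translate([5900, 100, 0]) cube([100, 4050, 2950]);


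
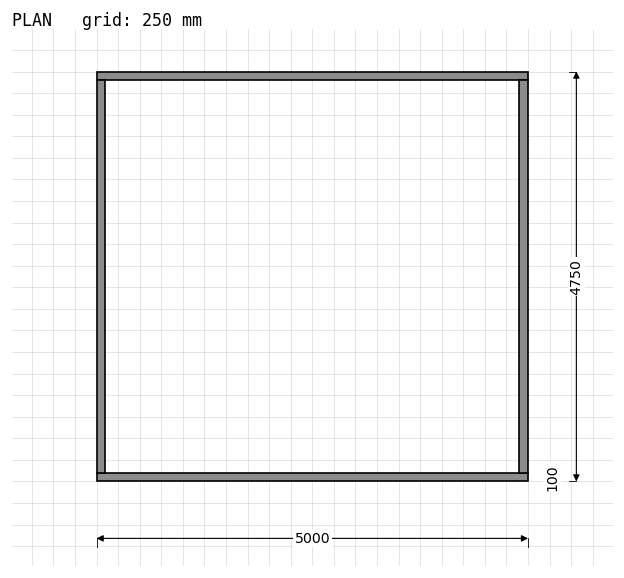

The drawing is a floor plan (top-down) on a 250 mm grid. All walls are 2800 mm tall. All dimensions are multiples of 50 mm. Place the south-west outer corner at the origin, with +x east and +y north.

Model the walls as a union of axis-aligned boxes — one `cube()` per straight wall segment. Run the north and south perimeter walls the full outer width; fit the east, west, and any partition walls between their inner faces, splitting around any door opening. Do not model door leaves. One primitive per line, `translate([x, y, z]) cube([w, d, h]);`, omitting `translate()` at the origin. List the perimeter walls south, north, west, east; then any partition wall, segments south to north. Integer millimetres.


cube([5000, 100, 2800]);
translate([0, 4650, 0]) cube([5000, 100, 2800]);
translate([0, 100, 0]) cube([100, 4550, 2800]);
translate([4900, 100, 0]) cube([100, 4550, 2800]);


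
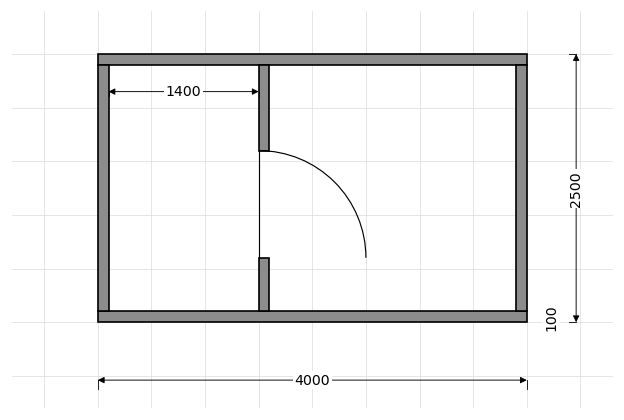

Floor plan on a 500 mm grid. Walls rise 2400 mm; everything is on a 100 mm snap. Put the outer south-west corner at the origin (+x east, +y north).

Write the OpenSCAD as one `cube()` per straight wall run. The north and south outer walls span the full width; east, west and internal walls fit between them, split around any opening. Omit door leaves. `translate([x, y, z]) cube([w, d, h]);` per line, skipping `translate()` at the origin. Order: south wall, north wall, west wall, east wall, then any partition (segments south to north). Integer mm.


cube([4000, 100, 2400]);
translate([0, 2400, 0]) cube([4000, 100, 2400]);
translate([0, 100, 0]) cube([100, 2300, 2400]);
translate([3900, 100, 0]) cube([100, 2300, 2400]);
translate([1500, 100, 0]) cube([100, 500, 2400]);
translate([1500, 1600, 0]) cube([100, 800, 2400]);


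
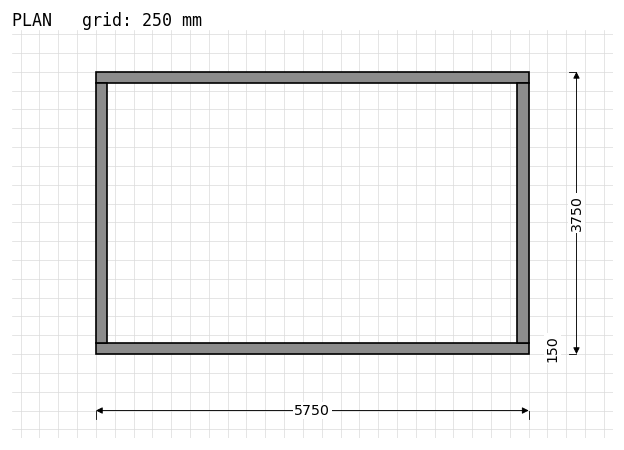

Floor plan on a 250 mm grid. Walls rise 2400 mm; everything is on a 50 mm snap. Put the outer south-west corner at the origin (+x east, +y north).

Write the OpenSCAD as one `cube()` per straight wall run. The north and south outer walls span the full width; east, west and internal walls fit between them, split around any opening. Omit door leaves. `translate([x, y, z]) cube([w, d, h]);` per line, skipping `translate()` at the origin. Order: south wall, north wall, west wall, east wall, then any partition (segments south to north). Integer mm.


cube([5750, 150, 2400]);
translate([0, 3600, 0]) cube([5750, 150, 2400]);
translate([0, 150, 0]) cube([150, 3450, 2400]);
translate([5600, 150, 0]) cube([150, 3450, 2400]);


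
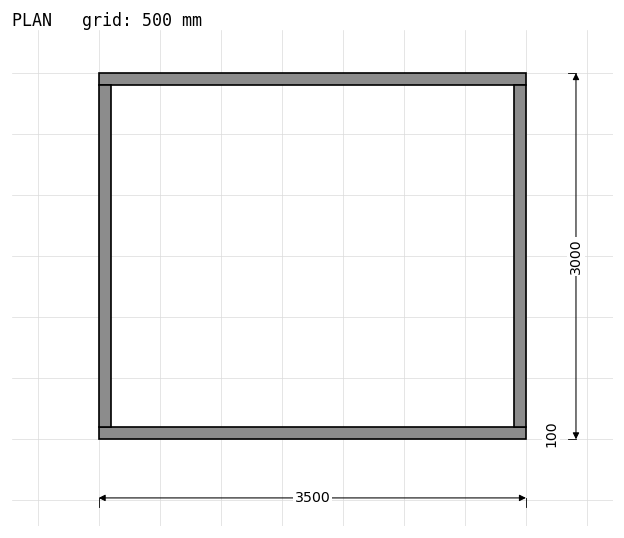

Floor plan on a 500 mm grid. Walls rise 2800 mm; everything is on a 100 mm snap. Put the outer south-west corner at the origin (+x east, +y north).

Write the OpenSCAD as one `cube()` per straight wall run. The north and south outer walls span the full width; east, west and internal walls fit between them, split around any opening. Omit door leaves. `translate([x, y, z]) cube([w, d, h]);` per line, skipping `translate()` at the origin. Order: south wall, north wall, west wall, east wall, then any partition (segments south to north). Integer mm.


cube([3500, 100, 2800]);
translate([0, 2900, 0]) cube([3500, 100, 2800]);
translate([0, 100, 0]) cube([100, 2800, 2800]);
translate([3400, 100, 0]) cube([100, 2800, 2800]);
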